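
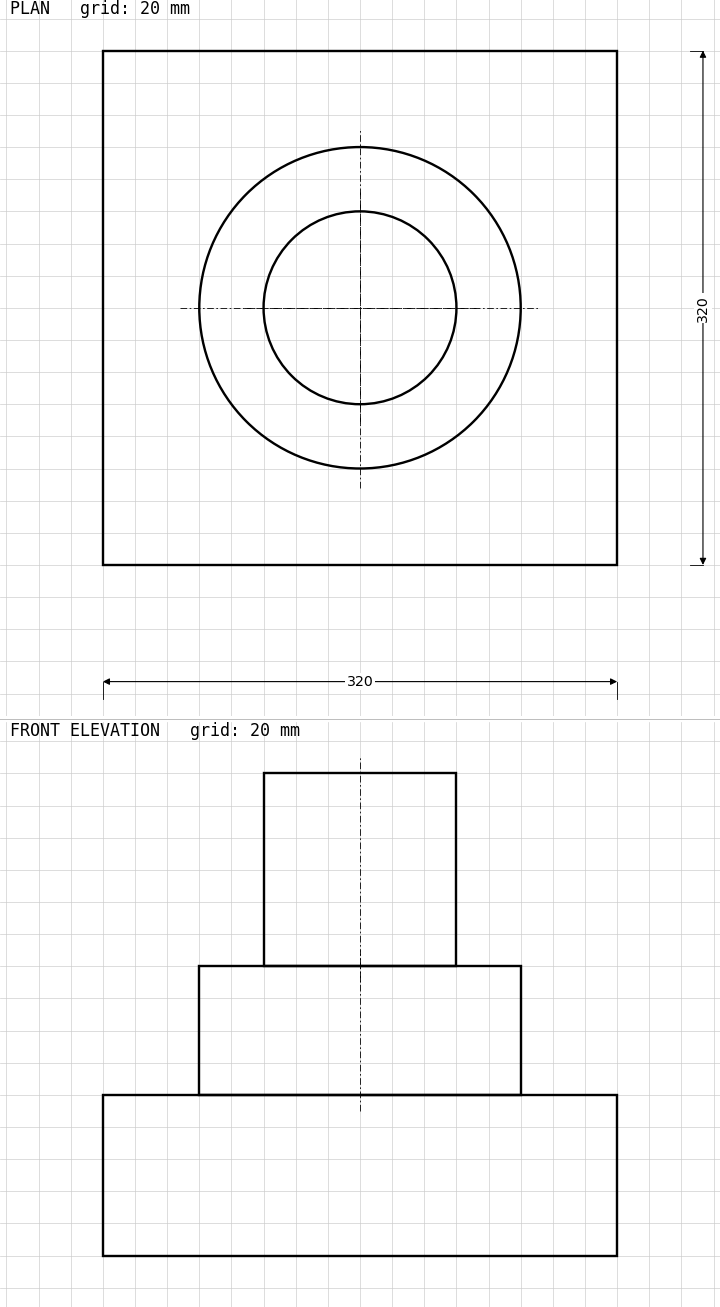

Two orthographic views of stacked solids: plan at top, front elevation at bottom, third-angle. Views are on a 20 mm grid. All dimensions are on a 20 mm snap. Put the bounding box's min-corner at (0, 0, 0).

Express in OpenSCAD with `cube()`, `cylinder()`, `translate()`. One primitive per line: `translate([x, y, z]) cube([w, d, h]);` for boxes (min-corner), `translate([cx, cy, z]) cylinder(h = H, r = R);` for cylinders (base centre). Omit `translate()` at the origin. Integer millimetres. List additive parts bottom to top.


cube([320, 320, 100]);
translate([160, 160, 100]) cylinder(h = 80, r = 100);
translate([160, 160, 180]) cylinder(h = 120, r = 60);


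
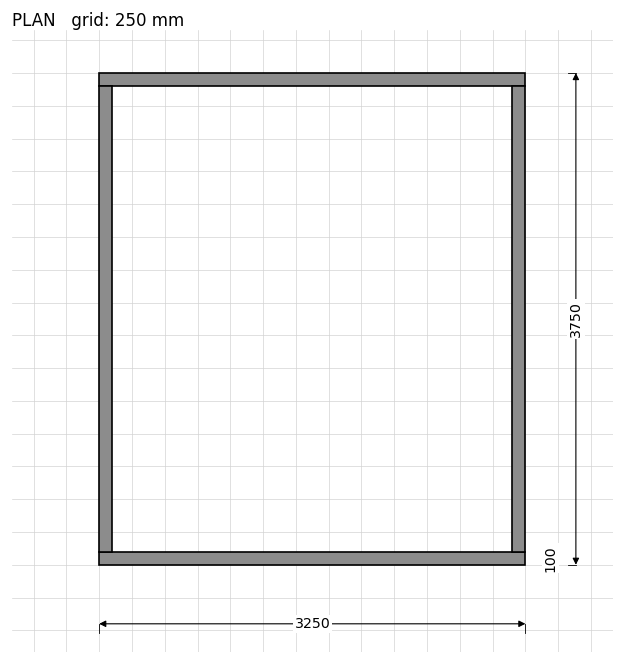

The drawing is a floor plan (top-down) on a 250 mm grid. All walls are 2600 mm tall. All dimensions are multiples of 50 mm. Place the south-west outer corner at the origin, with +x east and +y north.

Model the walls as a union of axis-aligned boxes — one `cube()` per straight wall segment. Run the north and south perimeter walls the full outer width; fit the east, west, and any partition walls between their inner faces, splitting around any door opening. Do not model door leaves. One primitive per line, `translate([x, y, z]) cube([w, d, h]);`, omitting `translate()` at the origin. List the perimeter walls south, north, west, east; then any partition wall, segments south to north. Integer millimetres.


cube([3250, 100, 2600]);
translate([0, 3650, 0]) cube([3250, 100, 2600]);
translate([0, 100, 0]) cube([100, 3550, 2600]);
translate([3150, 100, 0]) cube([100, 3550, 2600]);


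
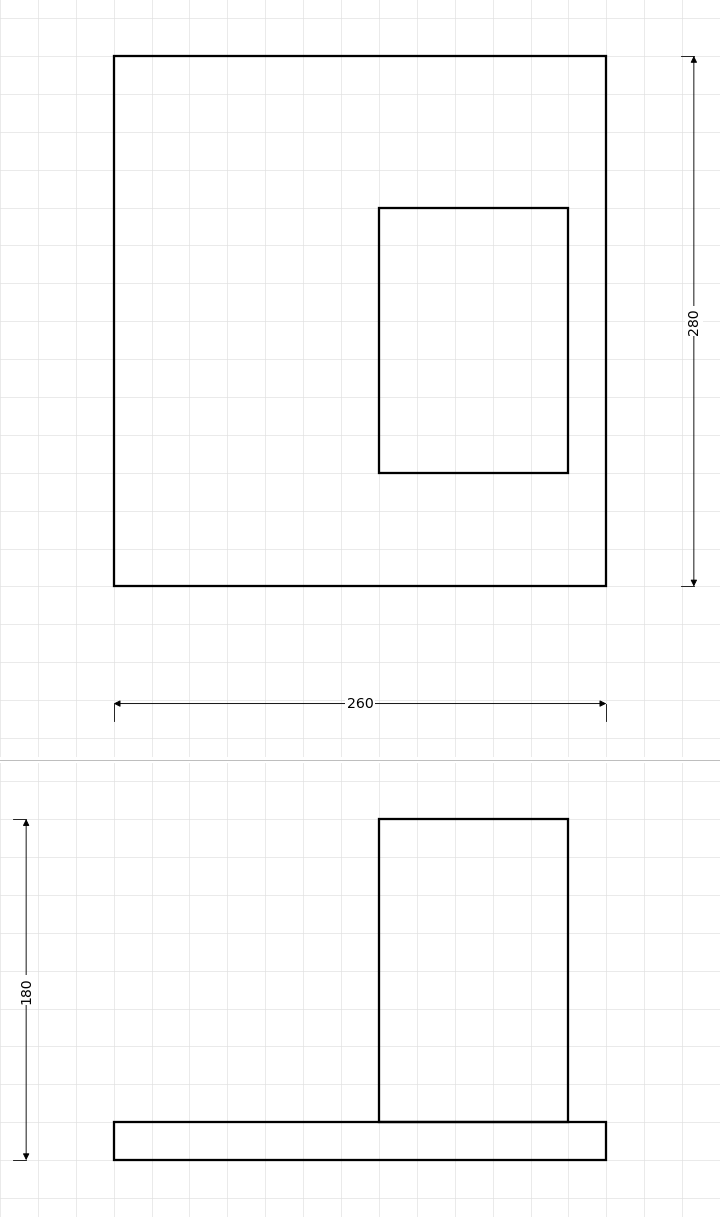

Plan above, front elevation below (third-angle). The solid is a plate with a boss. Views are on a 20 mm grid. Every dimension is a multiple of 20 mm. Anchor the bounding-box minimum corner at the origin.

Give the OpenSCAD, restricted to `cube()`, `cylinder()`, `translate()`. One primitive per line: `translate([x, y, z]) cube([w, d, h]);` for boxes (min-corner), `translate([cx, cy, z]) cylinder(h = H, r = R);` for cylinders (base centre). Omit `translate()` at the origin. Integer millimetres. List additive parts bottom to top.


cube([260, 280, 20]);
translate([140, 60, 20]) cube([100, 140, 160]);


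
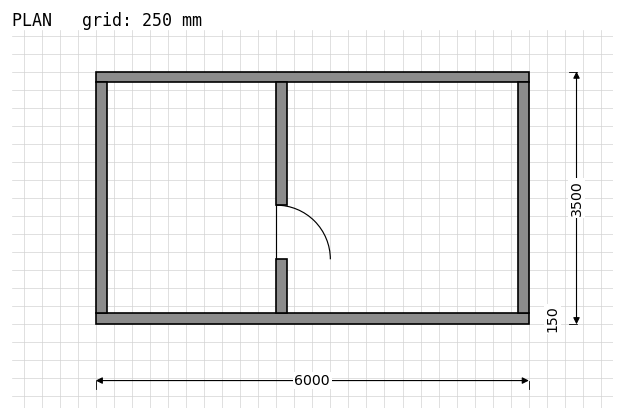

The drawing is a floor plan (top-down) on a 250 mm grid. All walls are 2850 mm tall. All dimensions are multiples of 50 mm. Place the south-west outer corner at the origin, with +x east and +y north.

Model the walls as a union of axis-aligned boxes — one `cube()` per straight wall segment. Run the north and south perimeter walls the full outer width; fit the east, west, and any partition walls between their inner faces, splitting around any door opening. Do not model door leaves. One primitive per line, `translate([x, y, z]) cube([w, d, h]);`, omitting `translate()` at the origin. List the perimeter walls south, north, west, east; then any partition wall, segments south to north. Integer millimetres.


cube([6000, 150, 2850]);
translate([0, 3350, 0]) cube([6000, 150, 2850]);
translate([0, 150, 0]) cube([150, 3200, 2850]);
translate([5850, 150, 0]) cube([150, 3200, 2850]);
translate([2500, 150, 0]) cube([150, 750, 2850]);
translate([2500, 1650, 0]) cube([150, 1700, 2850]);


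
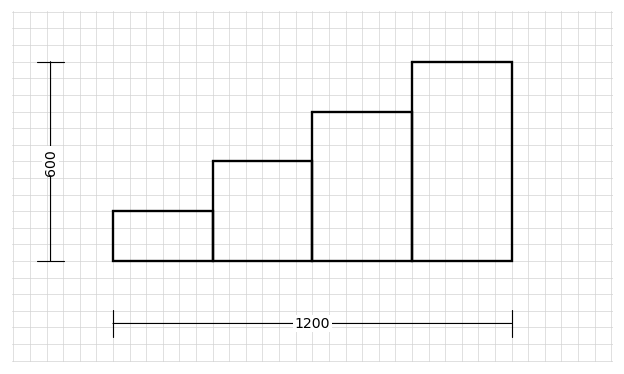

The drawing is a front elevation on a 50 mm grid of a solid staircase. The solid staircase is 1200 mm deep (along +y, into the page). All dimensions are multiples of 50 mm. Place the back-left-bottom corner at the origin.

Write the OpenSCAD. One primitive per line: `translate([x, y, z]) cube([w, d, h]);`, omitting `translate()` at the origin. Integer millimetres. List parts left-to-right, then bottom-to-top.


cube([300, 1200, 150]);
translate([300, 0, 0]) cube([300, 1200, 300]);
translate([600, 0, 0]) cube([300, 1200, 450]);
translate([900, 0, 0]) cube([300, 1200, 600]);


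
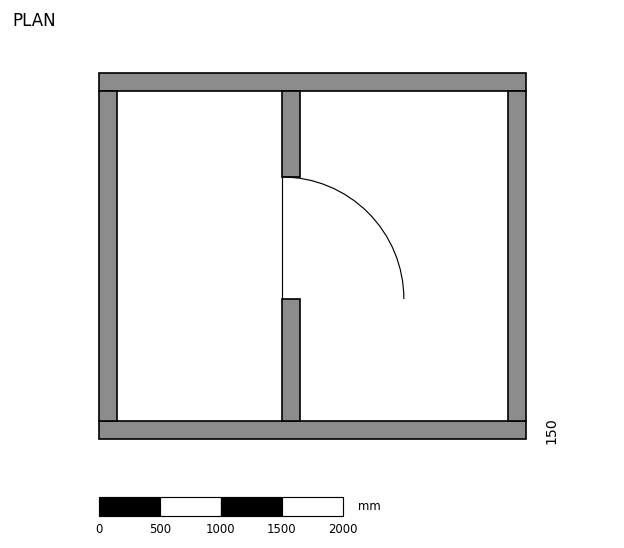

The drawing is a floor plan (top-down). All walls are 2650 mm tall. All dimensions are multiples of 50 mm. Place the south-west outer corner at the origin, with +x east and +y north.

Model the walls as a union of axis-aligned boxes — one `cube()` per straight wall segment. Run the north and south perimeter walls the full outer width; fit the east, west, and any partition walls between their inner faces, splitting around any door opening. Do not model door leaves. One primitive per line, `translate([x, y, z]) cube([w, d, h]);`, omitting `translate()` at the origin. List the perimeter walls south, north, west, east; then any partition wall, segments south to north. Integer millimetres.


cube([3500, 150, 2650]);
translate([0, 2850, 0]) cube([3500, 150, 2650]);
translate([0, 150, 0]) cube([150, 2700, 2650]);
translate([3350, 150, 0]) cube([150, 2700, 2650]);
translate([1500, 150, 0]) cube([150, 1000, 2650]);
translate([1500, 2150, 0]) cube([150, 700, 2650]);


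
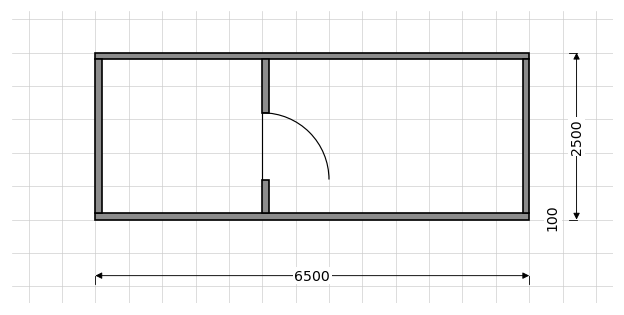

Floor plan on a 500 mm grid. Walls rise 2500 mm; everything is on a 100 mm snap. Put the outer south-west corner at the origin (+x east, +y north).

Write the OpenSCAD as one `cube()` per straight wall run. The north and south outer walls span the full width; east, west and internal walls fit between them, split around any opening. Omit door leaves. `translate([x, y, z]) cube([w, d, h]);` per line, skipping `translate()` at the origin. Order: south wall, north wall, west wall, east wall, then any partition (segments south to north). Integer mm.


cube([6500, 100, 2500]);
translate([0, 2400, 0]) cube([6500, 100, 2500]);
translate([0, 100, 0]) cube([100, 2300, 2500]);
translate([6400, 100, 0]) cube([100, 2300, 2500]);
translate([2500, 100, 0]) cube([100, 500, 2500]);
translate([2500, 1600, 0]) cube([100, 800, 2500]);


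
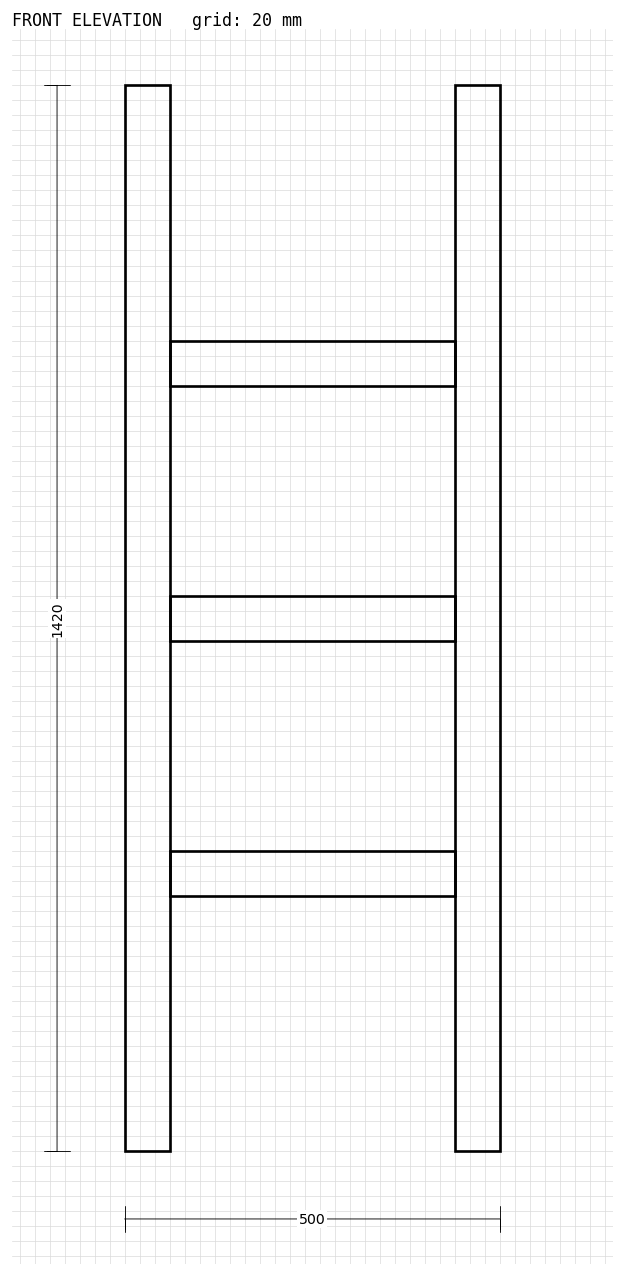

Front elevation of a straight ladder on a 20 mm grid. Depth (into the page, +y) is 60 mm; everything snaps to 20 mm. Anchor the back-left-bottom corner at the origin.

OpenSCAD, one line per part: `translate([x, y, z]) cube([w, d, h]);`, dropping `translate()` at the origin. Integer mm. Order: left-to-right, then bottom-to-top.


cube([60, 60, 1420]);
translate([60, 0, 340]) cube([380, 60, 60]);
translate([60, 0, 680]) cube([380, 60, 60]);
translate([60, 0, 1020]) cube([380, 60, 60]);
translate([440, 0, 0]) cube([60, 60, 1420]);


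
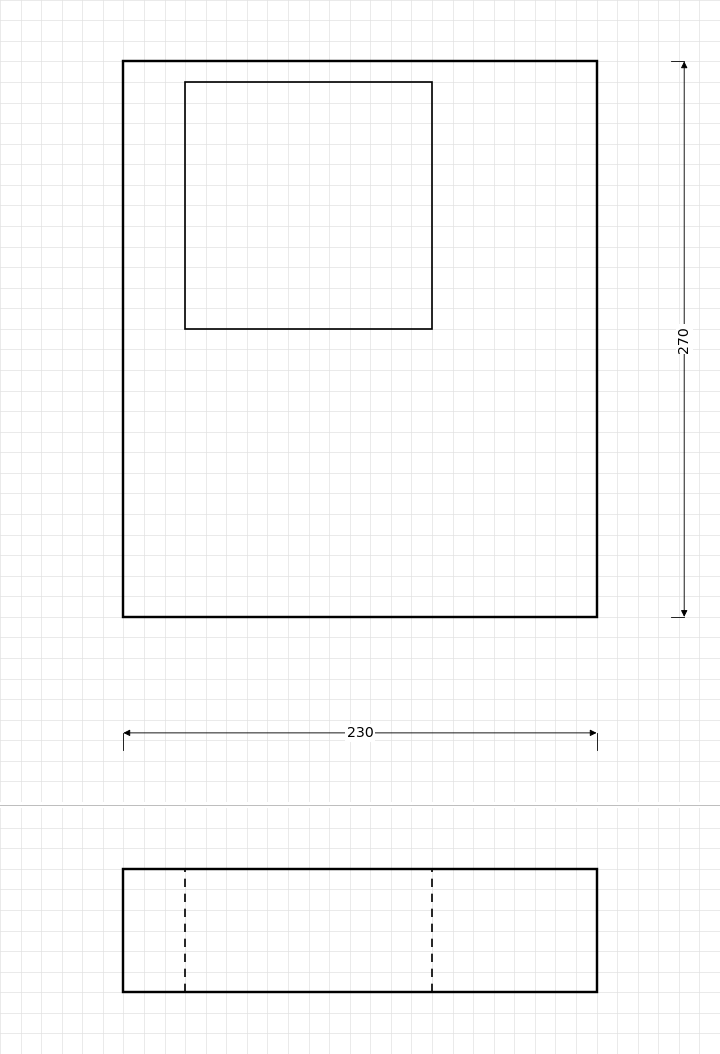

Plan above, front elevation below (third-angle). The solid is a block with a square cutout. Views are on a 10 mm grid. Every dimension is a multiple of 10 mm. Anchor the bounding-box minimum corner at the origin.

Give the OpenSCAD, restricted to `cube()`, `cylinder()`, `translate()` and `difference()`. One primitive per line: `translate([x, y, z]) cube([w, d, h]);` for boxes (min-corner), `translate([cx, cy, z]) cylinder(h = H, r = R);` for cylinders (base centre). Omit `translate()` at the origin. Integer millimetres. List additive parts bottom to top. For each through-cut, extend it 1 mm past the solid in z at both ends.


difference() {
  cube([230, 270, 60]);
  translate([30, 140, -1]) cube([120, 120, 62]);
}


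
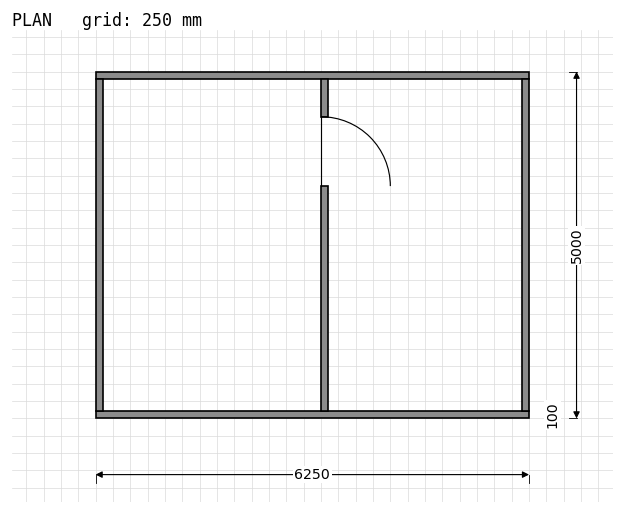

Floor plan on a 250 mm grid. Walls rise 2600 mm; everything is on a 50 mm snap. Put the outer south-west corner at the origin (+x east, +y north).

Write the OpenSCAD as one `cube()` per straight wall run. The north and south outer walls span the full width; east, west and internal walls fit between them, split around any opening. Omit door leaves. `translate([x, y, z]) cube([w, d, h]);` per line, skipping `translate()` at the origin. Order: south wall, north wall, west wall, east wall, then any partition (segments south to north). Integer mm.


cube([6250, 100, 2600]);
translate([0, 4900, 0]) cube([6250, 100, 2600]);
translate([0, 100, 0]) cube([100, 4800, 2600]);
translate([6150, 100, 0]) cube([100, 4800, 2600]);
translate([3250, 100, 0]) cube([100, 3250, 2600]);
translate([3250, 4350, 0]) cube([100, 550, 2600]);


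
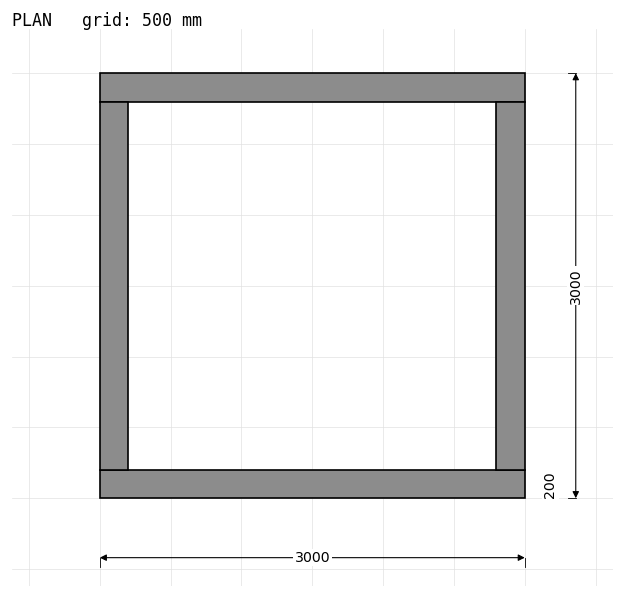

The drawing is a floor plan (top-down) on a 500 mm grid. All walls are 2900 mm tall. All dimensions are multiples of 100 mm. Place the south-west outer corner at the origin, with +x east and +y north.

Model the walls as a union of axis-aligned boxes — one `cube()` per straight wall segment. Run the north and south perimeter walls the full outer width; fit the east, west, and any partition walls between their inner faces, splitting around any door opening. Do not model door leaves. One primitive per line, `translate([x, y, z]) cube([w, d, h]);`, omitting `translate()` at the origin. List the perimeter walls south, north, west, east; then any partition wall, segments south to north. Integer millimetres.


cube([3000, 200, 2900]);
translate([0, 2800, 0]) cube([3000, 200, 2900]);
translate([0, 200, 0]) cube([200, 2600, 2900]);
translate([2800, 200, 0]) cube([200, 2600, 2900]);


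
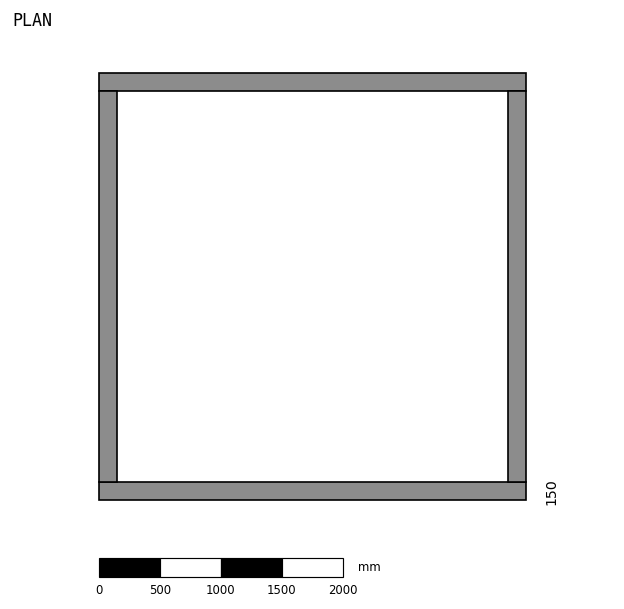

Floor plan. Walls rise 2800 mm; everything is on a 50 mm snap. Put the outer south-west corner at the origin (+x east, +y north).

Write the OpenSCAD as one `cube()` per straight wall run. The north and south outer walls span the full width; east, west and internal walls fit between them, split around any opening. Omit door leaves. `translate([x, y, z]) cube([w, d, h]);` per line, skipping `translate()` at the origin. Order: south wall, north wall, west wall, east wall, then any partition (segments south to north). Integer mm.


cube([3500, 150, 2800]);
translate([0, 3350, 0]) cube([3500, 150, 2800]);
translate([0, 150, 0]) cube([150, 3200, 2800]);
translate([3350, 150, 0]) cube([150, 3200, 2800]);


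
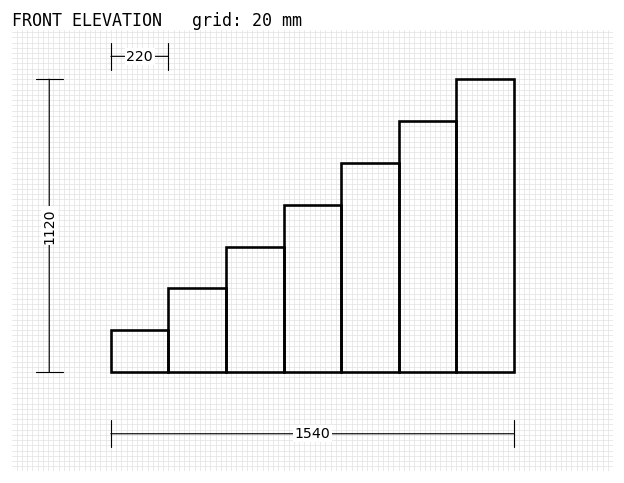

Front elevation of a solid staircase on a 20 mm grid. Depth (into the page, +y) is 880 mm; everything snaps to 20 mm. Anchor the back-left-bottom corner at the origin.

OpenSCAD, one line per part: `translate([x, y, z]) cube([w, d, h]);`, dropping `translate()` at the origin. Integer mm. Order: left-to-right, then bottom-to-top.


cube([220, 880, 160]);
translate([220, 0, 0]) cube([220, 880, 320]);
translate([440, 0, 0]) cube([220, 880, 480]);
translate([660, 0, 0]) cube([220, 880, 640]);
translate([880, 0, 0]) cube([220, 880, 800]);
translate([1100, 0, 0]) cube([220, 880, 960]);
translate([1320, 0, 0]) cube([220, 880, 1120]);


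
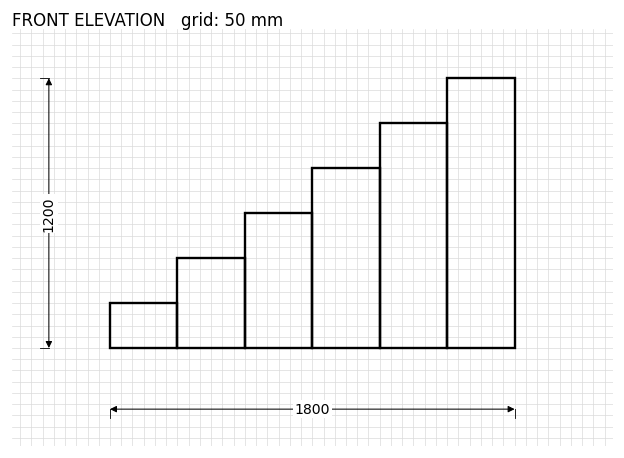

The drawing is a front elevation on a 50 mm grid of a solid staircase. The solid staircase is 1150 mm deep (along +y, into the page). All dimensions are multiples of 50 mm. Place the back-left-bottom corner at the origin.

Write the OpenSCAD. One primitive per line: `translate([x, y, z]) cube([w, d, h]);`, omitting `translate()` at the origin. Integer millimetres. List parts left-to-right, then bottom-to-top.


cube([300, 1150, 200]);
translate([300, 0, 0]) cube([300, 1150, 400]);
translate([600, 0, 0]) cube([300, 1150, 600]);
translate([900, 0, 0]) cube([300, 1150, 800]);
translate([1200, 0, 0]) cube([300, 1150, 1000]);
translate([1500, 0, 0]) cube([300, 1150, 1200]);


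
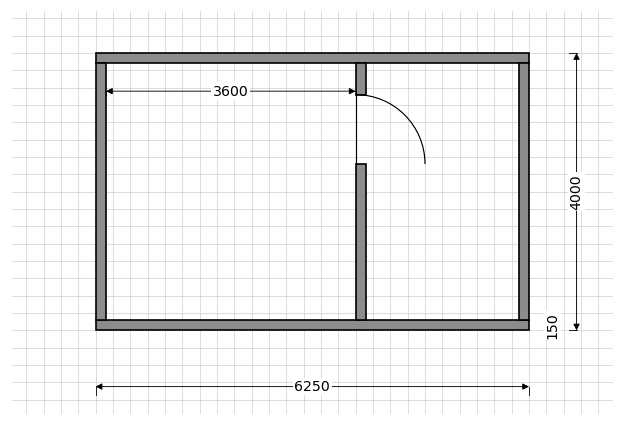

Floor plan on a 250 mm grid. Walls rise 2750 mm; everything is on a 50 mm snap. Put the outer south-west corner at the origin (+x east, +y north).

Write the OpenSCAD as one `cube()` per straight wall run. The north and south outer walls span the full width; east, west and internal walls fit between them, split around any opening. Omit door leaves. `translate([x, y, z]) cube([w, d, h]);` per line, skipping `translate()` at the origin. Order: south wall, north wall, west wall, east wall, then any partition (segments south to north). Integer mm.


cube([6250, 150, 2750]);
translate([0, 3850, 0]) cube([6250, 150, 2750]);
translate([0, 150, 0]) cube([150, 3700, 2750]);
translate([6100, 150, 0]) cube([150, 3700, 2750]);
translate([3750, 150, 0]) cube([150, 2250, 2750]);
translate([3750, 3400, 0]) cube([150, 450, 2750]);


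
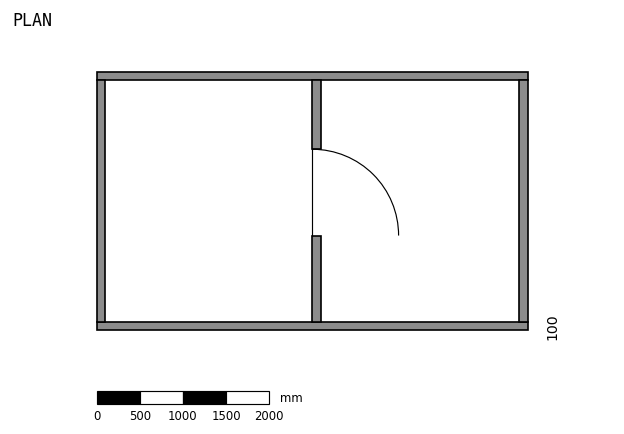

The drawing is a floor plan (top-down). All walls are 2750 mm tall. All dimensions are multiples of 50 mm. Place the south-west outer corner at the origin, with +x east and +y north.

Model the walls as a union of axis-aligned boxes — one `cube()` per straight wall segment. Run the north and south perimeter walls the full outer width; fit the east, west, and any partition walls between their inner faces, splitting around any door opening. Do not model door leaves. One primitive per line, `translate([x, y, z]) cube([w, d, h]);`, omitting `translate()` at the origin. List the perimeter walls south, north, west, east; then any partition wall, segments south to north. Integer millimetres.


cube([5000, 100, 2750]);
translate([0, 2900, 0]) cube([5000, 100, 2750]);
translate([0, 100, 0]) cube([100, 2800, 2750]);
translate([4900, 100, 0]) cube([100, 2800, 2750]);
translate([2500, 100, 0]) cube([100, 1000, 2750]);
translate([2500, 2100, 0]) cube([100, 800, 2750]);


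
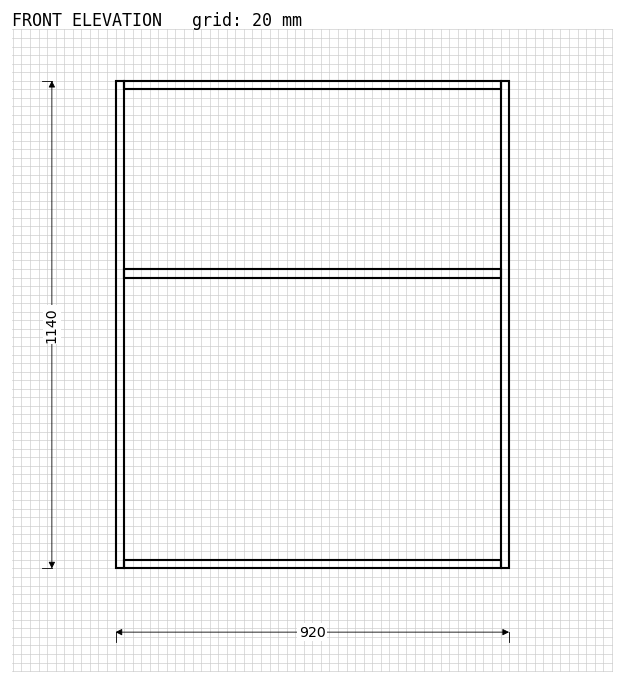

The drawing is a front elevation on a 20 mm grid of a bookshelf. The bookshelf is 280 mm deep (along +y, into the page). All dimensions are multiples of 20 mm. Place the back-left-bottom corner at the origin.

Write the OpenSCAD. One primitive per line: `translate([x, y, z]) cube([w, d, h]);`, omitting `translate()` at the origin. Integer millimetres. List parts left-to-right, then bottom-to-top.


cube([20, 280, 1140]);
translate([20, 0, 0]) cube([880, 280, 20]);
translate([20, 0, 680]) cube([880, 280, 20]);
translate([20, 0, 1120]) cube([880, 280, 20]);
translate([900, 0, 0]) cube([20, 280, 1140]);


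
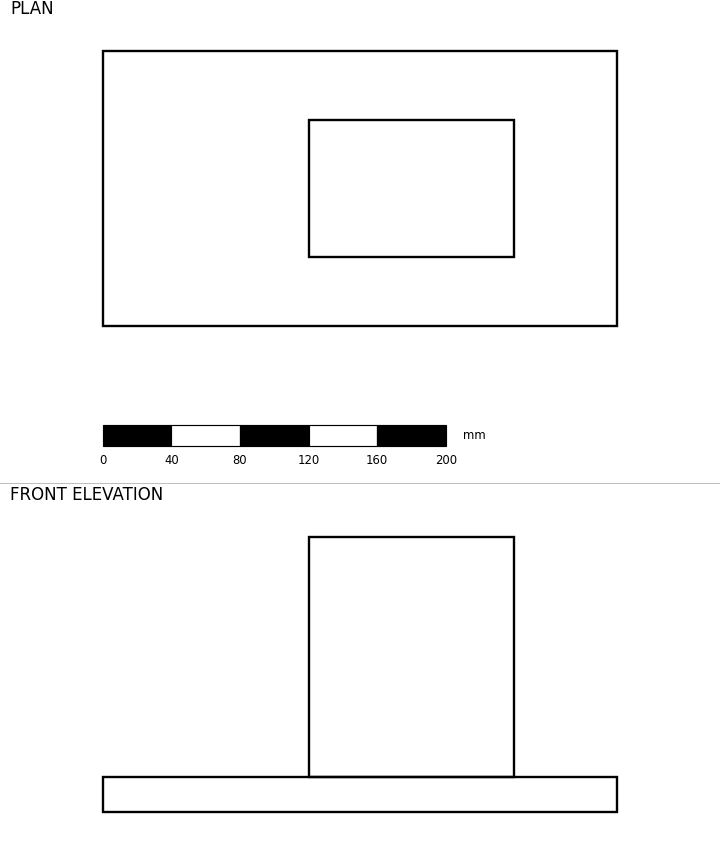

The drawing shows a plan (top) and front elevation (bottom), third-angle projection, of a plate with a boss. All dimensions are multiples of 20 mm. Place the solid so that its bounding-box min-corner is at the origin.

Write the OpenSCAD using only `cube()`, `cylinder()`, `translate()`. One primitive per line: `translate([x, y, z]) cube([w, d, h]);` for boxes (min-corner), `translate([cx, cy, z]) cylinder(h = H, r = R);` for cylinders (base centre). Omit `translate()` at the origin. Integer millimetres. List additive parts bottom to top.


cube([300, 160, 20]);
translate([120, 40, 20]) cube([120, 80, 140]);


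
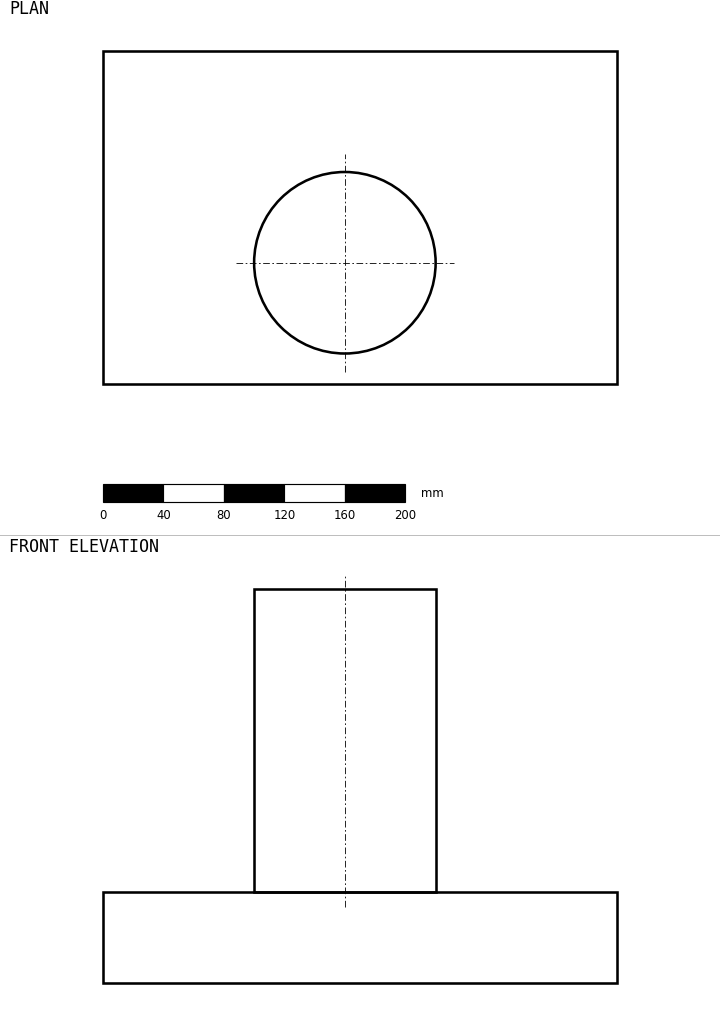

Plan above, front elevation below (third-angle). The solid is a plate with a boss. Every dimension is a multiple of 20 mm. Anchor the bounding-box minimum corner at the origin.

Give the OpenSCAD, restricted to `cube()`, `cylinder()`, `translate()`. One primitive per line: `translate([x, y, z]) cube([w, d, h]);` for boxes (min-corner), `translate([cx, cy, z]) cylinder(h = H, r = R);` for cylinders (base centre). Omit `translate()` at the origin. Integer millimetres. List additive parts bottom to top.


cube([340, 220, 60]);
translate([160, 80, 60]) cylinder(h = 200, r = 60);


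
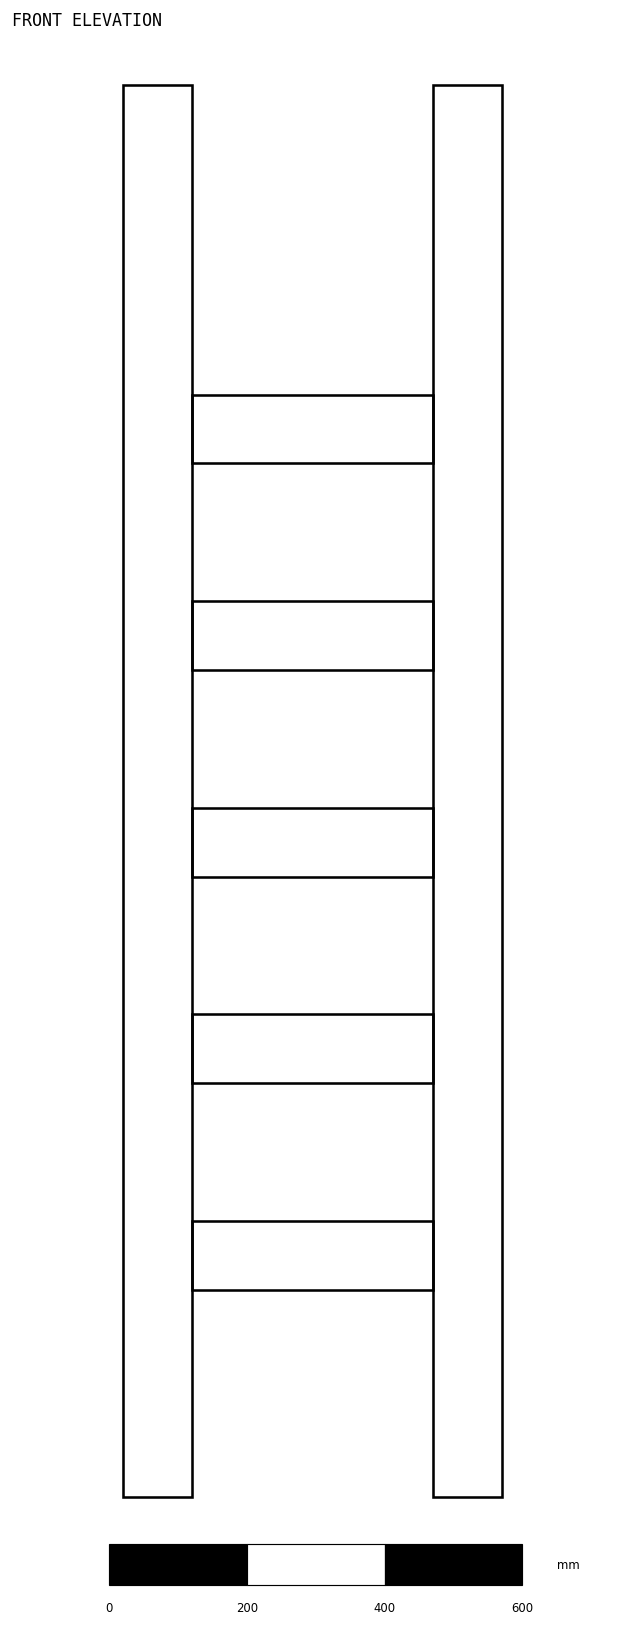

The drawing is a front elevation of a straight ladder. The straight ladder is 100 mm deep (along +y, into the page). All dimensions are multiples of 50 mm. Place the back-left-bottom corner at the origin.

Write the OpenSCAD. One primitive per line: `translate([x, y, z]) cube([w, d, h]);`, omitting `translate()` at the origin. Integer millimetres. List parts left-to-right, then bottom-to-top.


cube([100, 100, 2050]);
translate([100, 0, 300]) cube([350, 100, 100]);
translate([100, 0, 600]) cube([350, 100, 100]);
translate([100, 0, 900]) cube([350, 100, 100]);
translate([100, 0, 1200]) cube([350, 100, 100]);
translate([100, 0, 1500]) cube([350, 100, 100]);
translate([450, 0, 0]) cube([100, 100, 2050]);


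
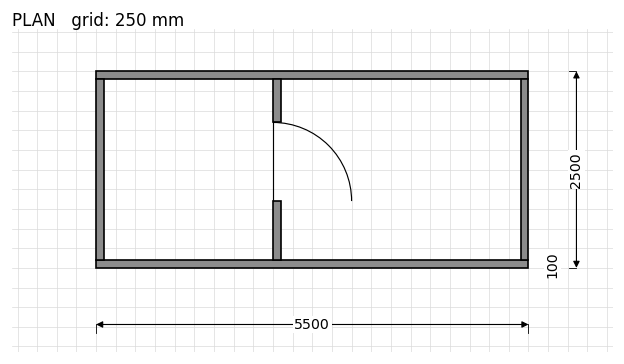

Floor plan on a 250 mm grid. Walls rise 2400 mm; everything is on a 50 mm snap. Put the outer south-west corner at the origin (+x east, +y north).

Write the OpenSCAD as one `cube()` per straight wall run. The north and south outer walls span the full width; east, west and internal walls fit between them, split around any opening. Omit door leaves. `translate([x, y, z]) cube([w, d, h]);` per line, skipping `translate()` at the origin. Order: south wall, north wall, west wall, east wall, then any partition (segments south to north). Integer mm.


cube([5500, 100, 2400]);
translate([0, 2400, 0]) cube([5500, 100, 2400]);
translate([0, 100, 0]) cube([100, 2300, 2400]);
translate([5400, 100, 0]) cube([100, 2300, 2400]);
translate([2250, 100, 0]) cube([100, 750, 2400]);
translate([2250, 1850, 0]) cube([100, 550, 2400]);


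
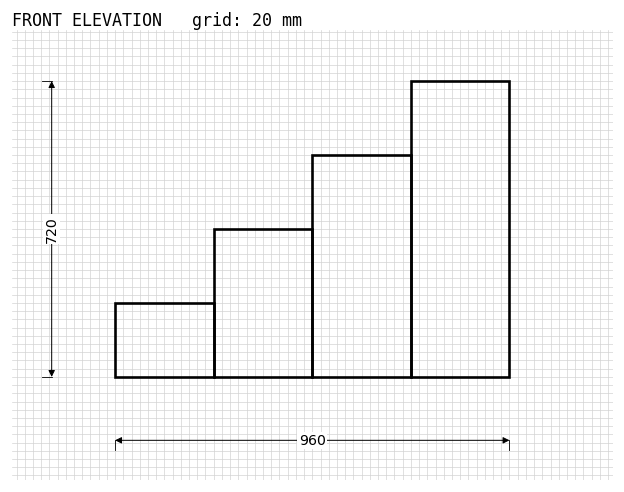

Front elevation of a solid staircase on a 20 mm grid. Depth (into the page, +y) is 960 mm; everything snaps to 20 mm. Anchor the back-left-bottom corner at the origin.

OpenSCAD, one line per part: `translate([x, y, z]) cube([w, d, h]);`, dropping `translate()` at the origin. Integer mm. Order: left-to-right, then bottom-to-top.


cube([240, 960, 180]);
translate([240, 0, 0]) cube([240, 960, 360]);
translate([480, 0, 0]) cube([240, 960, 540]);
translate([720, 0, 0]) cube([240, 960, 720]);


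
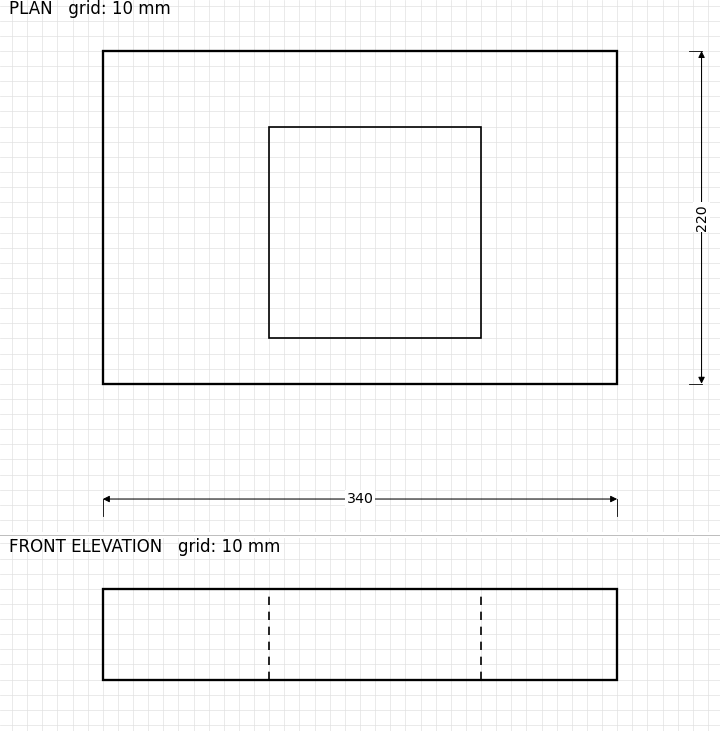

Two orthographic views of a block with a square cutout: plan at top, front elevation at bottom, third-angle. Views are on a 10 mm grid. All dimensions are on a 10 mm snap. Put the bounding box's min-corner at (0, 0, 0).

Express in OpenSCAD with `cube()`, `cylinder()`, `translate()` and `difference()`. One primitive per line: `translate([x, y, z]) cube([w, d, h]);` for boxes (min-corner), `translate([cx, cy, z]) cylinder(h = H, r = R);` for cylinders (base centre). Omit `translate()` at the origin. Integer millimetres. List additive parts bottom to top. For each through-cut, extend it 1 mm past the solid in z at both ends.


difference() {
  cube([340, 220, 60]);
  translate([110, 30, -1]) cube([140, 140, 62]);
}


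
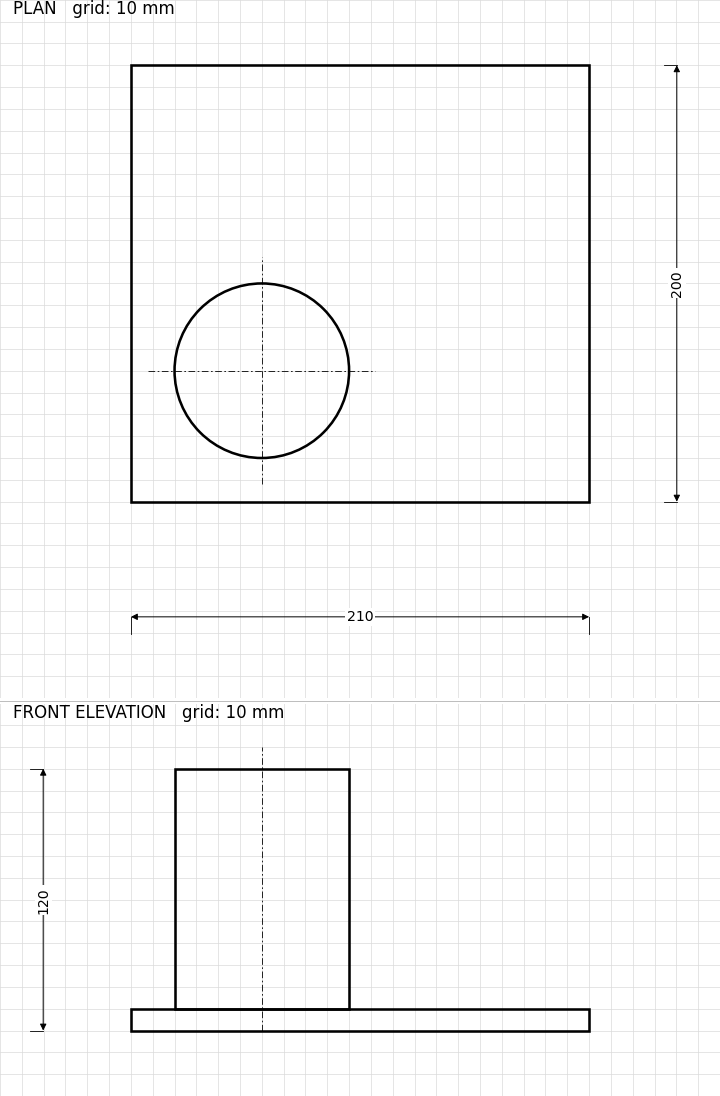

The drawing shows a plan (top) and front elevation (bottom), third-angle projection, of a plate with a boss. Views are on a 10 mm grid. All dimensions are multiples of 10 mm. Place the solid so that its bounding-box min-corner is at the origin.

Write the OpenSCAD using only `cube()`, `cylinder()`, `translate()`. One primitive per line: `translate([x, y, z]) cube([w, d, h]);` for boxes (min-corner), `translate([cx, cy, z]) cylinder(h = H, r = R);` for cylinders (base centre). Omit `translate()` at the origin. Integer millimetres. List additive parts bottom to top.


cube([210, 200, 10]);
translate([60, 60, 10]) cylinder(h = 110, r = 40);


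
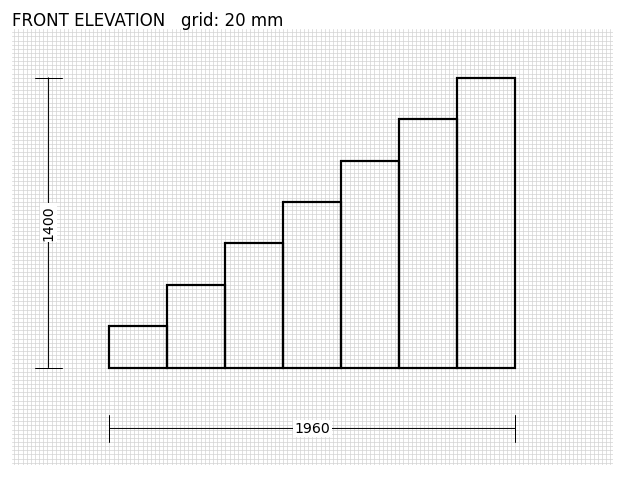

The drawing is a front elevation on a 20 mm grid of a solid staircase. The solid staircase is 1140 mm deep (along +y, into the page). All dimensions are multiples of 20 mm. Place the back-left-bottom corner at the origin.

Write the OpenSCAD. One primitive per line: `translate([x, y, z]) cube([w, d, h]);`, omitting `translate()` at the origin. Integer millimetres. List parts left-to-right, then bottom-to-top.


cube([280, 1140, 200]);
translate([280, 0, 0]) cube([280, 1140, 400]);
translate([560, 0, 0]) cube([280, 1140, 600]);
translate([840, 0, 0]) cube([280, 1140, 800]);
translate([1120, 0, 0]) cube([280, 1140, 1000]);
translate([1400, 0, 0]) cube([280, 1140, 1200]);
translate([1680, 0, 0]) cube([280, 1140, 1400]);


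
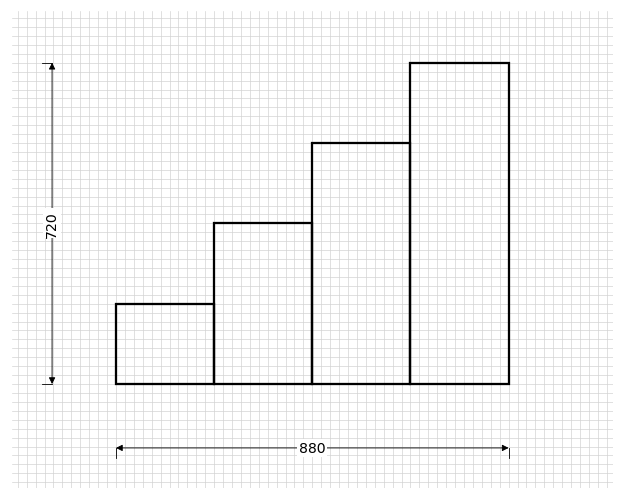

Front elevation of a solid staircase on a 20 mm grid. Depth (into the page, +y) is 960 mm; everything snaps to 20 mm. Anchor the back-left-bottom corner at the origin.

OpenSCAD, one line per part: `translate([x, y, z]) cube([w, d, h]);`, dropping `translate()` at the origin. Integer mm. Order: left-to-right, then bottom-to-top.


cube([220, 960, 180]);
translate([220, 0, 0]) cube([220, 960, 360]);
translate([440, 0, 0]) cube([220, 960, 540]);
translate([660, 0, 0]) cube([220, 960, 720]);


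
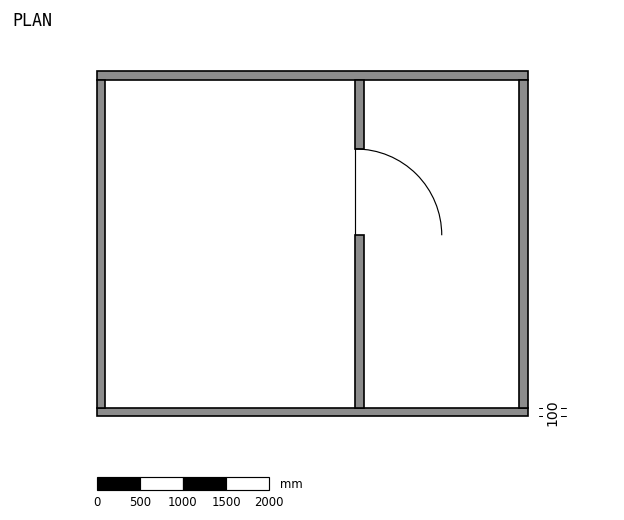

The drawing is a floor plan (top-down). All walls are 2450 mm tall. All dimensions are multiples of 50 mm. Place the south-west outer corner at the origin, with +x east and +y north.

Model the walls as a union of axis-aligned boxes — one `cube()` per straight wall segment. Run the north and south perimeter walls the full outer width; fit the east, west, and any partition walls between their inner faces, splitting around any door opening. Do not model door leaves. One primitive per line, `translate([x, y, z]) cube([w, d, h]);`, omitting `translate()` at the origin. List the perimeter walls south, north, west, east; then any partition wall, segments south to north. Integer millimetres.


cube([5000, 100, 2450]);
translate([0, 3900, 0]) cube([5000, 100, 2450]);
translate([0, 100, 0]) cube([100, 3800, 2450]);
translate([4900, 100, 0]) cube([100, 3800, 2450]);
translate([3000, 100, 0]) cube([100, 2000, 2450]);
translate([3000, 3100, 0]) cube([100, 800, 2450]);


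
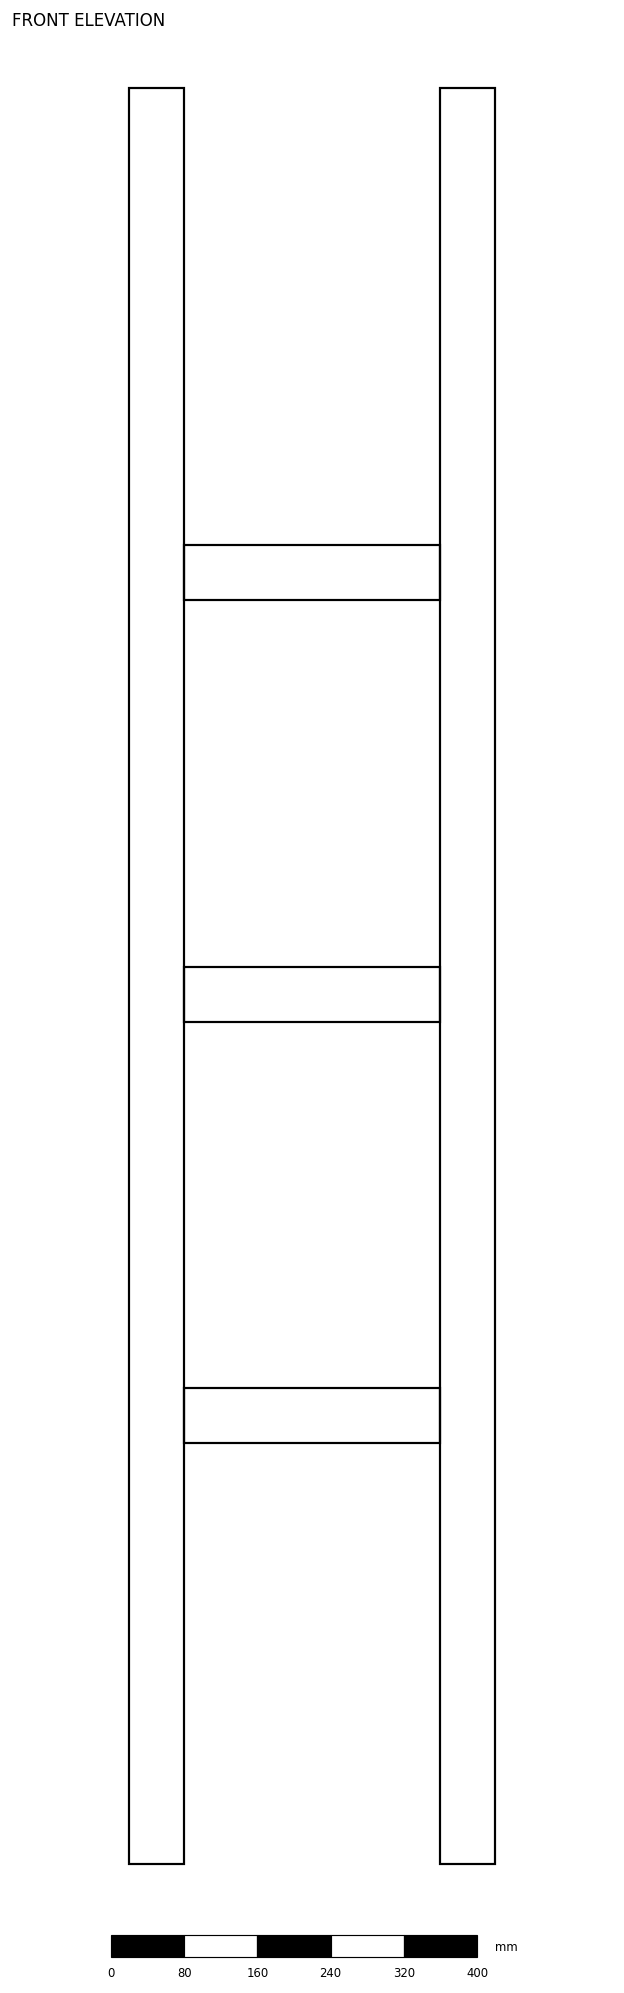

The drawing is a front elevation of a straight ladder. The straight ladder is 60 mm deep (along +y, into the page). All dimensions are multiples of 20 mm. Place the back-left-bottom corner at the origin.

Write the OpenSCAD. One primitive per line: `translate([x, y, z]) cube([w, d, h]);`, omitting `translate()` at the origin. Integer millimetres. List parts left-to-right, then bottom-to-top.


cube([60, 60, 1940]);
translate([60, 0, 460]) cube([280, 60, 60]);
translate([60, 0, 920]) cube([280, 60, 60]);
translate([60, 0, 1380]) cube([280, 60, 60]);
translate([340, 0, 0]) cube([60, 60, 1940]);


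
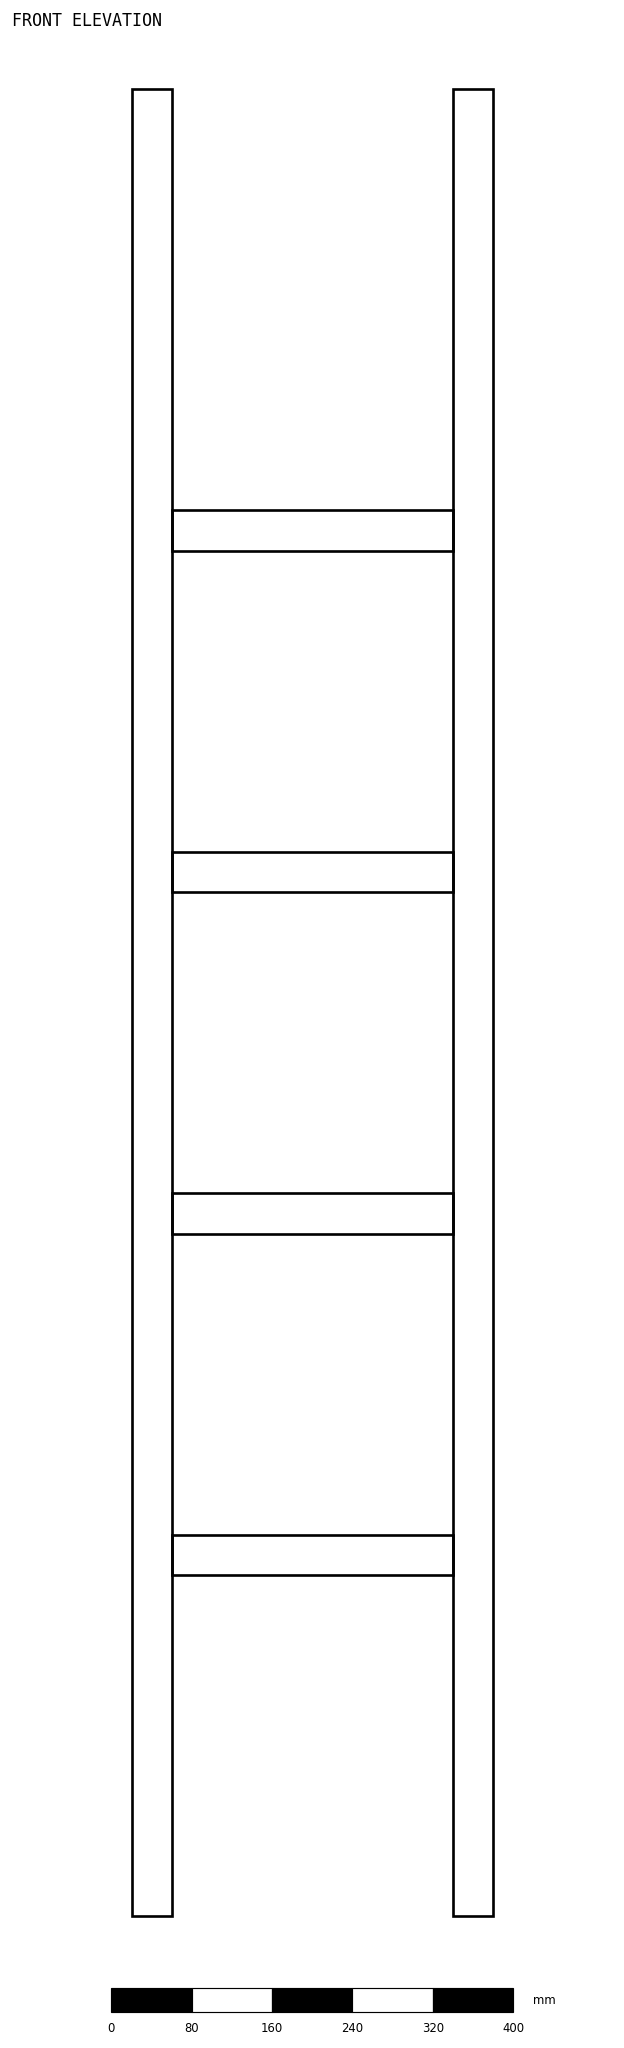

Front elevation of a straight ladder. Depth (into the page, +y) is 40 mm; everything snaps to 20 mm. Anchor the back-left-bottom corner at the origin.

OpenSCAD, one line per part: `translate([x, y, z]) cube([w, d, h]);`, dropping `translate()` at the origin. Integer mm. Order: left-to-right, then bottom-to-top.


cube([40, 40, 1820]);
translate([40, 0, 340]) cube([280, 40, 40]);
translate([40, 0, 680]) cube([280, 40, 40]);
translate([40, 0, 1020]) cube([280, 40, 40]);
translate([40, 0, 1360]) cube([280, 40, 40]);
translate([320, 0, 0]) cube([40, 40, 1820]);


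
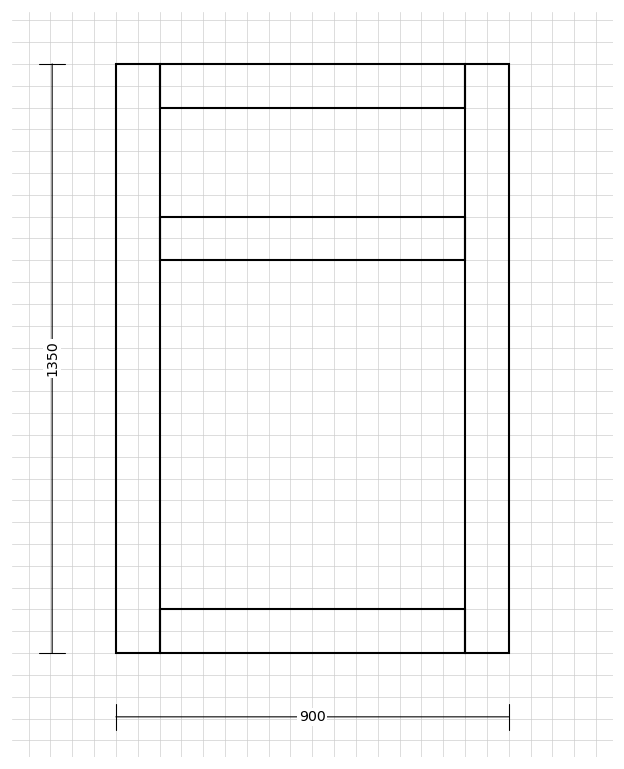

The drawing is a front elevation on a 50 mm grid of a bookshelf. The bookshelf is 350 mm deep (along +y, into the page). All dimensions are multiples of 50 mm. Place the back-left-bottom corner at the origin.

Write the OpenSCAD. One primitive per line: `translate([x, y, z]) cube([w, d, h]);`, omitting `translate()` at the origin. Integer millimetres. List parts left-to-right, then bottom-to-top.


cube([100, 350, 1350]);
translate([100, 0, 0]) cube([700, 350, 100]);
translate([100, 0, 900]) cube([700, 350, 100]);
translate([100, 0, 1250]) cube([700, 350, 100]);
translate([800, 0, 0]) cube([100, 350, 1350]);


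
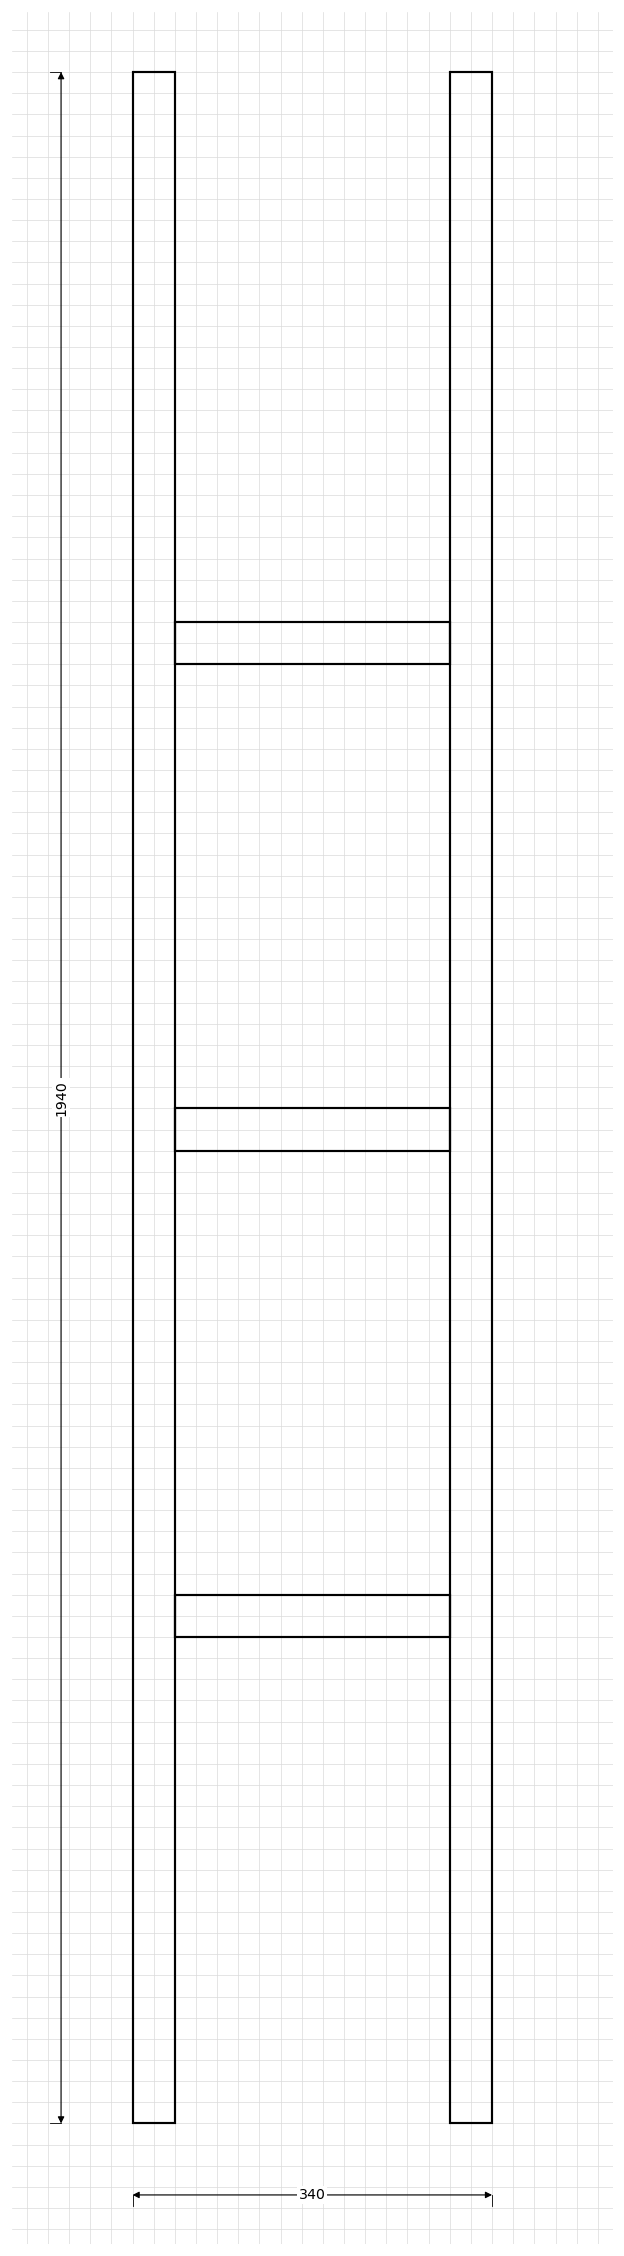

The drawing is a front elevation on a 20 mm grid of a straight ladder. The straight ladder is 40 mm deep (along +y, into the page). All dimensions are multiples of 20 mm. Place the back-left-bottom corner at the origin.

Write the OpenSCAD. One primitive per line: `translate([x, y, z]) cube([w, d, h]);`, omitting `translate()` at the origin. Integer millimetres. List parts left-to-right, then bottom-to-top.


cube([40, 40, 1940]);
translate([40, 0, 460]) cube([260, 40, 40]);
translate([40, 0, 920]) cube([260, 40, 40]);
translate([40, 0, 1380]) cube([260, 40, 40]);
translate([300, 0, 0]) cube([40, 40, 1940]);


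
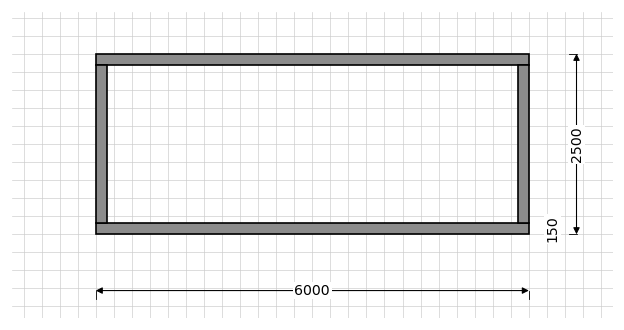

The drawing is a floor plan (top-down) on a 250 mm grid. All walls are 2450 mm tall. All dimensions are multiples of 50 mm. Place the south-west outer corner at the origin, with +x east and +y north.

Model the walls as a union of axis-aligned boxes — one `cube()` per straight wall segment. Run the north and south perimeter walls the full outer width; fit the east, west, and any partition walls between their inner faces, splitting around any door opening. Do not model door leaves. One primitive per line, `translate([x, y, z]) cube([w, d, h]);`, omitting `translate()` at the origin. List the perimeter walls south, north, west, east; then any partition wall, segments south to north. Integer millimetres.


cube([6000, 150, 2450]);
translate([0, 2350, 0]) cube([6000, 150, 2450]);
translate([0, 150, 0]) cube([150, 2200, 2450]);
translate([5850, 150, 0]) cube([150, 2200, 2450]);


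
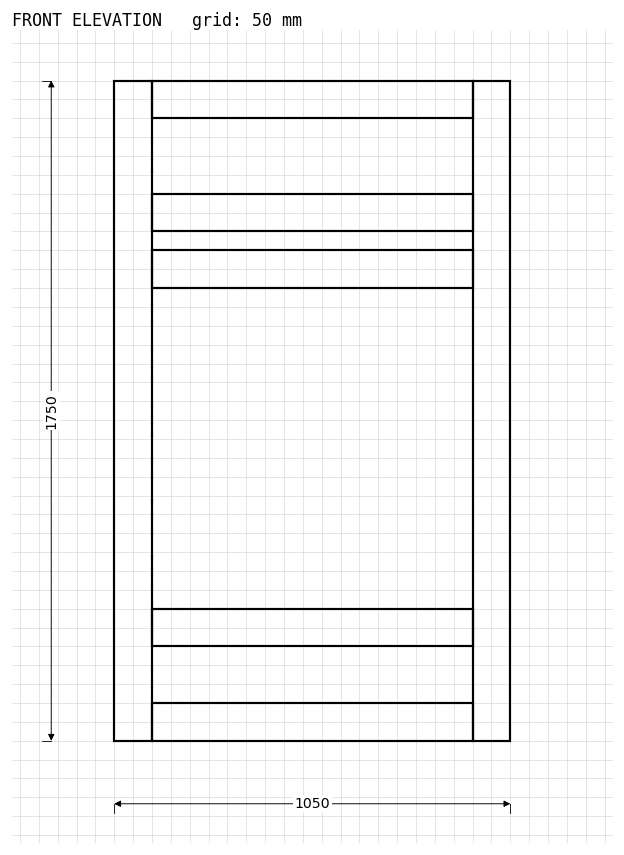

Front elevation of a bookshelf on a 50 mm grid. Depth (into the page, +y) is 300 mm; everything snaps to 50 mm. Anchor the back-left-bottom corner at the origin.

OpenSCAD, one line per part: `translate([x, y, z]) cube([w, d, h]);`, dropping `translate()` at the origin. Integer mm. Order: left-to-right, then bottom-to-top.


cube([100, 300, 1750]);
translate([100, 0, 0]) cube([850, 300, 100]);
translate([100, 0, 250]) cube([850, 300, 100]);
translate([100, 0, 1200]) cube([850, 300, 100]);
translate([100, 0, 1350]) cube([850, 300, 100]);
translate([100, 0, 1650]) cube([850, 300, 100]);
translate([950, 0, 0]) cube([100, 300, 1750]);


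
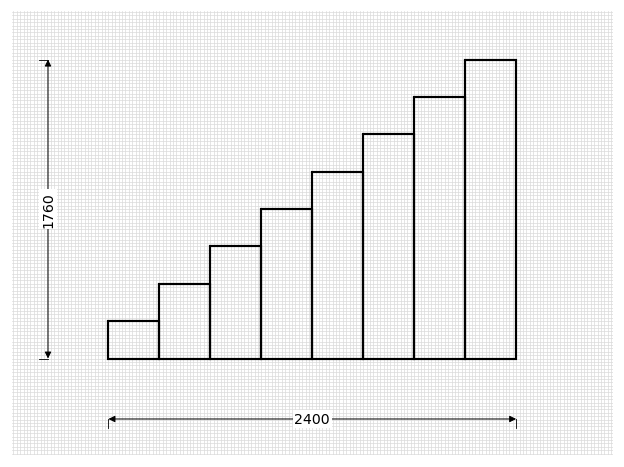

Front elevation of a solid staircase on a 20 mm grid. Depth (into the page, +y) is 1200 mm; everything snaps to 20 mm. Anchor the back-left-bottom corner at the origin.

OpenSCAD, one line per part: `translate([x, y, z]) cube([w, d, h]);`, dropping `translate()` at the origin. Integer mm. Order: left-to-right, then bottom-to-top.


cube([300, 1200, 220]);
translate([300, 0, 0]) cube([300, 1200, 440]);
translate([600, 0, 0]) cube([300, 1200, 660]);
translate([900, 0, 0]) cube([300, 1200, 880]);
translate([1200, 0, 0]) cube([300, 1200, 1100]);
translate([1500, 0, 0]) cube([300, 1200, 1320]);
translate([1800, 0, 0]) cube([300, 1200, 1540]);
translate([2100, 0, 0]) cube([300, 1200, 1760]);


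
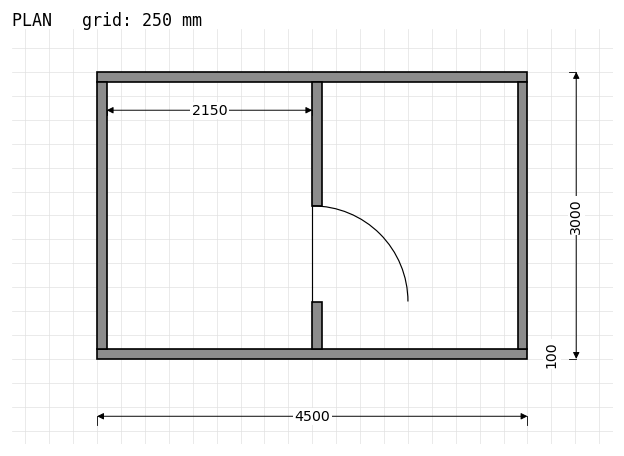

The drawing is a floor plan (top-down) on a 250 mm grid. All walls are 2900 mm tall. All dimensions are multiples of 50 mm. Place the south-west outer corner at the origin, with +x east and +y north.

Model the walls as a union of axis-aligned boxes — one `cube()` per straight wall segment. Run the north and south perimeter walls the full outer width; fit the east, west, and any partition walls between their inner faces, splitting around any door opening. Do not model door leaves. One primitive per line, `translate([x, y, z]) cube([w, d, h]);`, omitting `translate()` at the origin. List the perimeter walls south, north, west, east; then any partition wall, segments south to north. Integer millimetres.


cube([4500, 100, 2900]);
translate([0, 2900, 0]) cube([4500, 100, 2900]);
translate([0, 100, 0]) cube([100, 2800, 2900]);
translate([4400, 100, 0]) cube([100, 2800, 2900]);
translate([2250, 100, 0]) cube([100, 500, 2900]);
translate([2250, 1600, 0]) cube([100, 1300, 2900]);


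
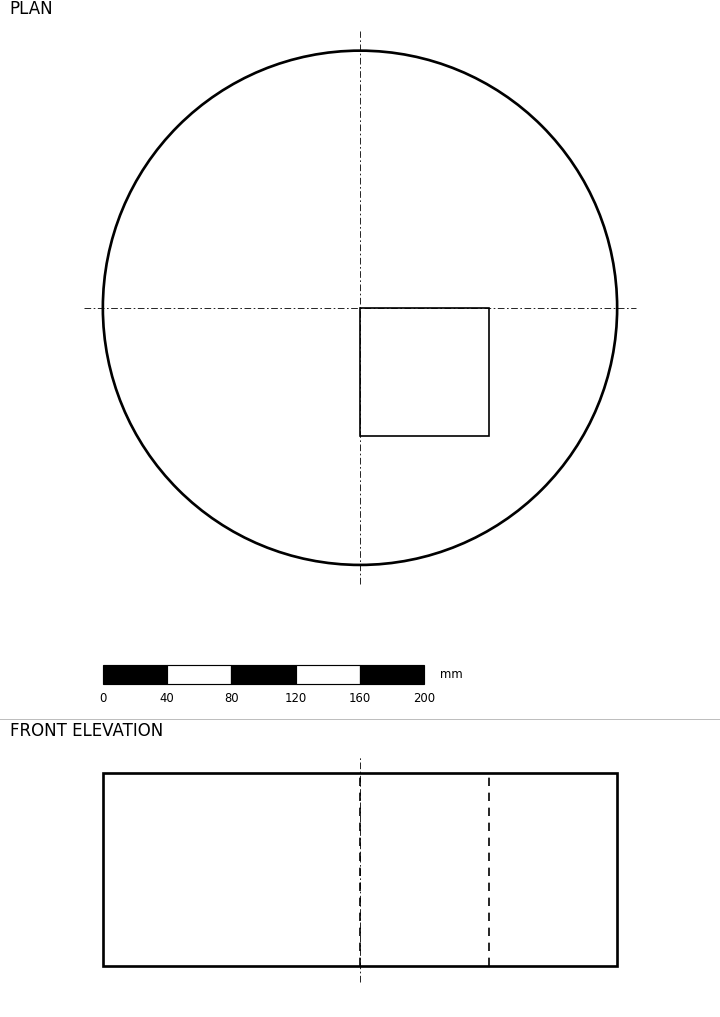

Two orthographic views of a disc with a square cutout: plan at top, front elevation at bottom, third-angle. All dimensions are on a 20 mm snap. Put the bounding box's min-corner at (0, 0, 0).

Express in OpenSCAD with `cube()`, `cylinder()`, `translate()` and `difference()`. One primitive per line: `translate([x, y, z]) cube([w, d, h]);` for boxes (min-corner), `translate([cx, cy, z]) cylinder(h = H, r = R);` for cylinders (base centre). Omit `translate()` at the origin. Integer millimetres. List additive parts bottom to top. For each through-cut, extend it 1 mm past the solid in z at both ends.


difference() {
  translate([160, 160, 0]) cylinder(h = 120, r = 160);
  translate([160, 80, -1]) cube([80, 80, 122]);
}


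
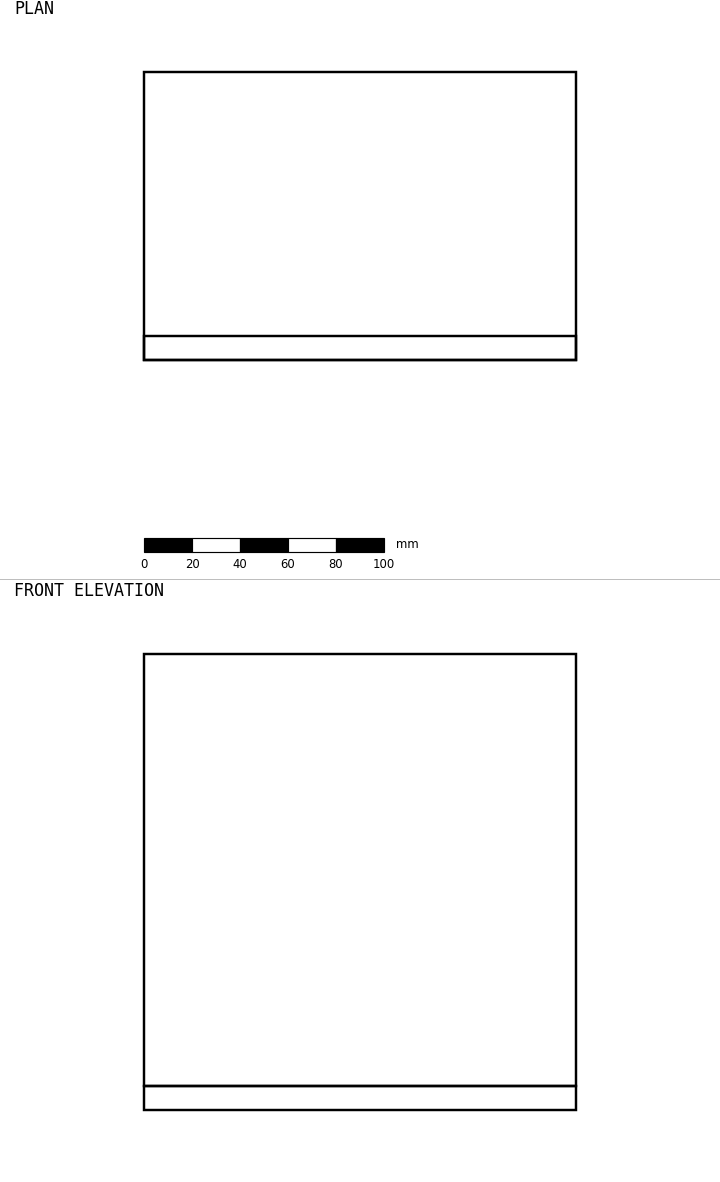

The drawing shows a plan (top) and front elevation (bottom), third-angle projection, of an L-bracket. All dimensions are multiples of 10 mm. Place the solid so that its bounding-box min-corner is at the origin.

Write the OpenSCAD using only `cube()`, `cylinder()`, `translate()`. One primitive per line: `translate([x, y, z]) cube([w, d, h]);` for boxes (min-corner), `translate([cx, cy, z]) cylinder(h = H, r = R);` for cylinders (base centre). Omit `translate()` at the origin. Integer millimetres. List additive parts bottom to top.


cube([180, 120, 10]);
translate([0, 0, 10]) cube([180, 10, 180]);


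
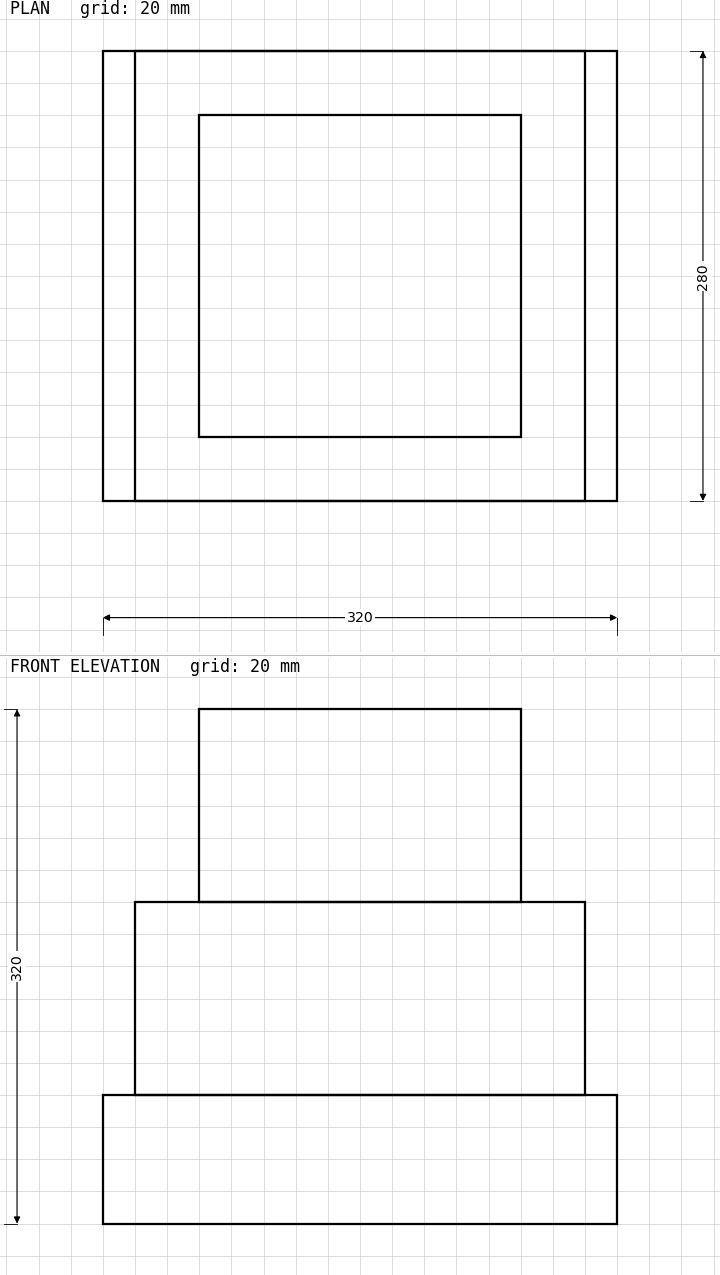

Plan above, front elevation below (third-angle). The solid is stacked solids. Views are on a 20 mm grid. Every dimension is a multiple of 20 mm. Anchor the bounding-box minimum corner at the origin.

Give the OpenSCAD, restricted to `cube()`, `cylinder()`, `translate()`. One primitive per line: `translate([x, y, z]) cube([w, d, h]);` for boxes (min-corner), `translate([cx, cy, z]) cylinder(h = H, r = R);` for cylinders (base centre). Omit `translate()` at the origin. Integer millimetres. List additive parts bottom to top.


cube([320, 280, 80]);
translate([20, 0, 80]) cube([280, 280, 120]);
translate([60, 40, 200]) cube([200, 200, 120]);
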